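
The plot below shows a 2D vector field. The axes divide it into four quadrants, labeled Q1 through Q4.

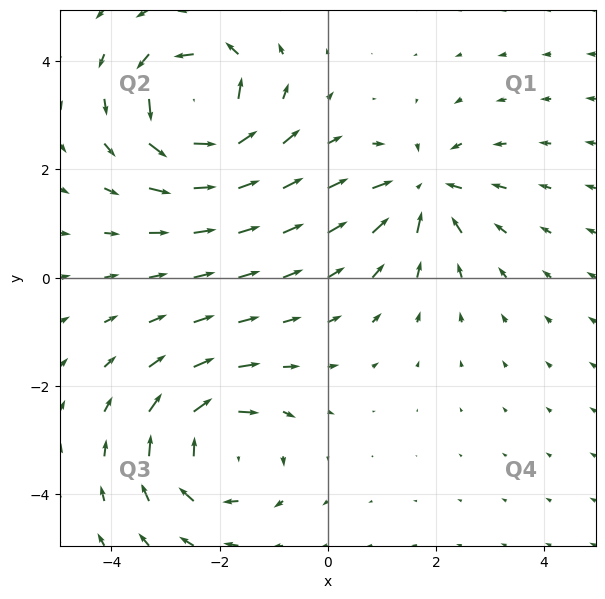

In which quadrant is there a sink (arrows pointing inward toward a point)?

The sink sits at approximately (1.7, 1.6), which lies in quadrant Q1. The divergence there is about -3, negative as expected for a sink.

Q1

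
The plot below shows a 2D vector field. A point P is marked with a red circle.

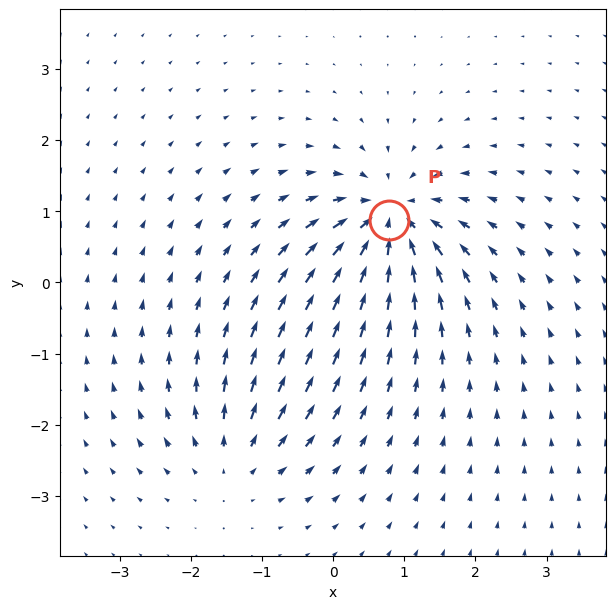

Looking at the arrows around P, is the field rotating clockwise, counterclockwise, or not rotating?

Near P at (0.8, 0.9) the arrows show no circulation. The curl there is ≈0.

not rotating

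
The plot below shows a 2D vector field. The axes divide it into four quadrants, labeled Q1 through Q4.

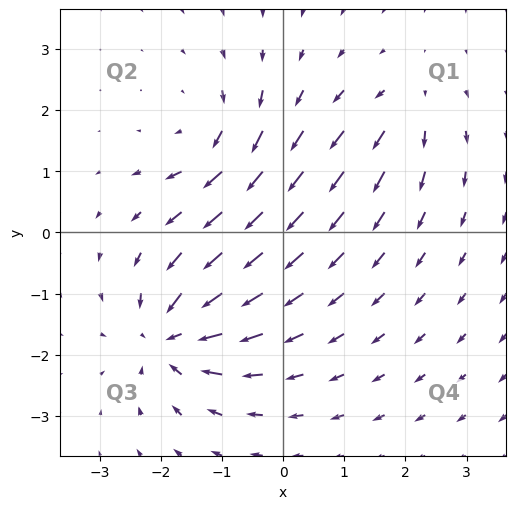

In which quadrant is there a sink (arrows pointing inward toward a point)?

Q3

The sink sits at approximately (-1.8, -1.7), which lies in quadrant Q3. The divergence there is about -7, negative as expected for a sink.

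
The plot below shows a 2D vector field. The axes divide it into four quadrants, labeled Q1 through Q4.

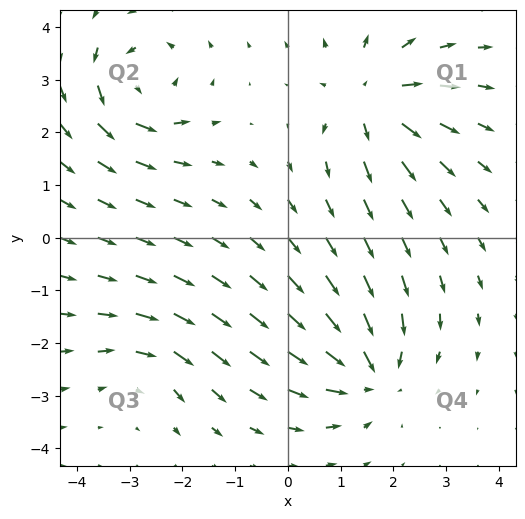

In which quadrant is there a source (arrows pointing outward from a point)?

Q1

The source sits at approximately (1.6, 2.6), which lies in quadrant Q1. The divergence there is about +5, positive as expected for a source.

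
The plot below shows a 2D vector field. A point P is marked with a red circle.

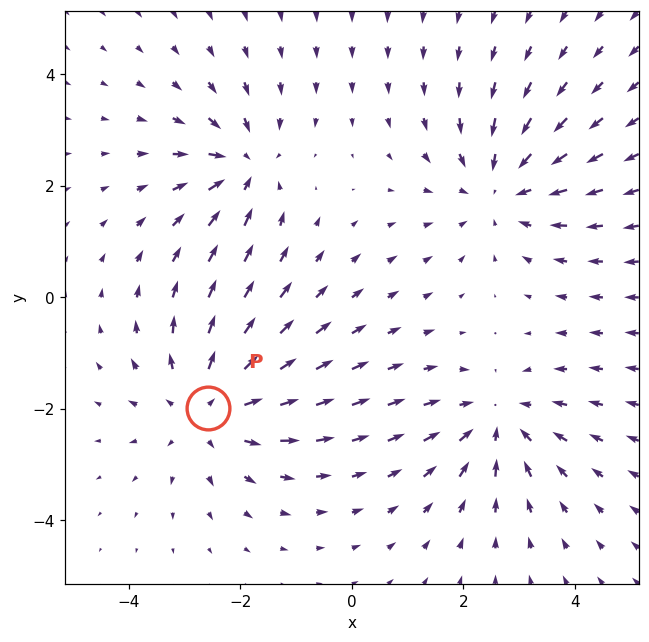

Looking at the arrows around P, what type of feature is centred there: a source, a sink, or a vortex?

At P (-2.6, -2.0) the arrows spread outward. Divergence about +4, curl ≈0 — positive divergence with near-zero curl is a source.

source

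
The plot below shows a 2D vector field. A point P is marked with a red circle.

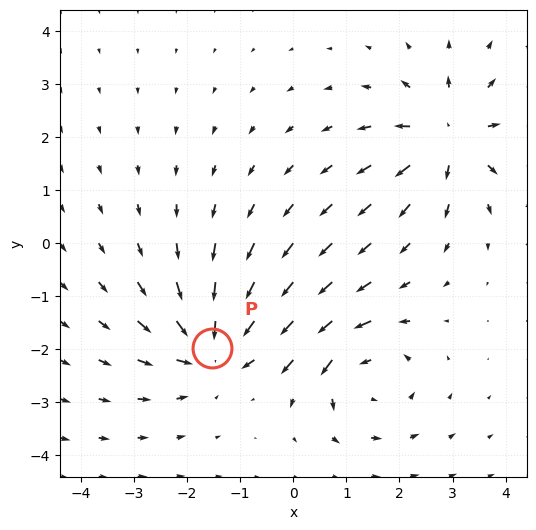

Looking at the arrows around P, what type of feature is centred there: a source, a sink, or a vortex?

At P (-1.5, -2.0) the arrows converge inward. Divergence about -6, curl ≈0 — negative divergence with near-zero curl is a sink.

sink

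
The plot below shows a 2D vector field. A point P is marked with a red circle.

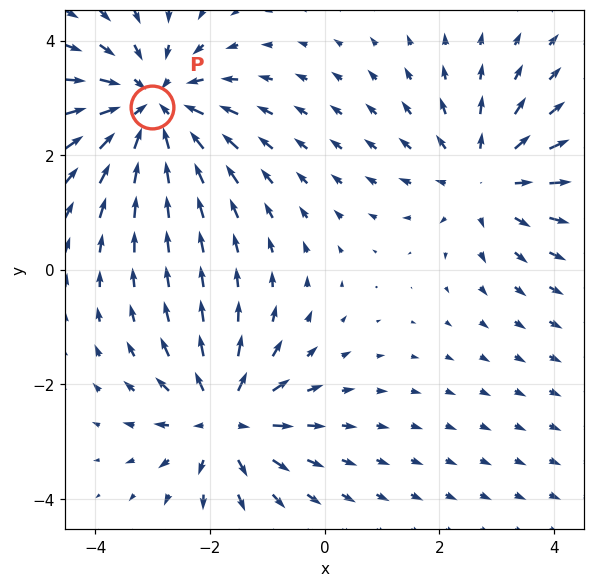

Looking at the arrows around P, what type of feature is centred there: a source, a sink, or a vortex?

sink

At P (-3.0, 2.8) the arrows converge inward. Divergence about -4, curl ≈0 — negative divergence with near-zero curl is a sink.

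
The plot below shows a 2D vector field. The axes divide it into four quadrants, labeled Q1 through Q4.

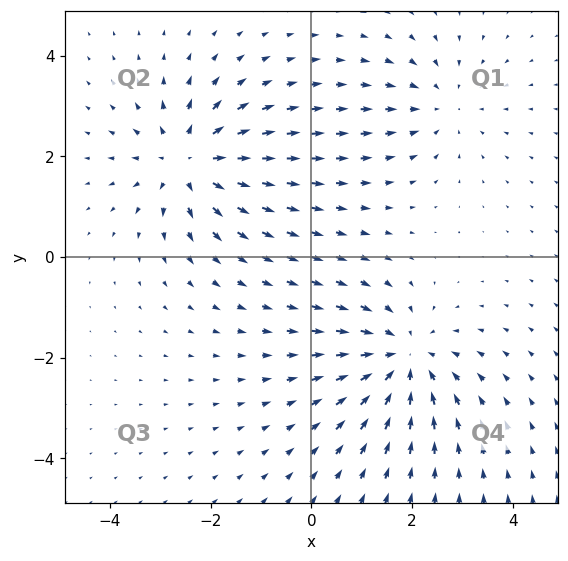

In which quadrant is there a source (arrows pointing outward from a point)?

Q2

The source sits at approximately (-2.4, 1.9), which lies in quadrant Q2. The divergence there is about +5, positive as expected for a source.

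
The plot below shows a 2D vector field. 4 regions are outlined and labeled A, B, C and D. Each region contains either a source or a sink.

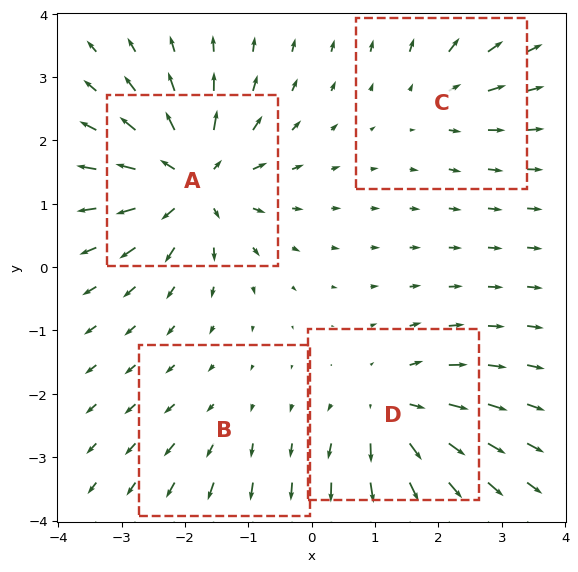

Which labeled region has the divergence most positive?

Divergence at each region's feature centre — A: about +9, B: about +3, C: about +4, D: about +7. Region A is most positive.

A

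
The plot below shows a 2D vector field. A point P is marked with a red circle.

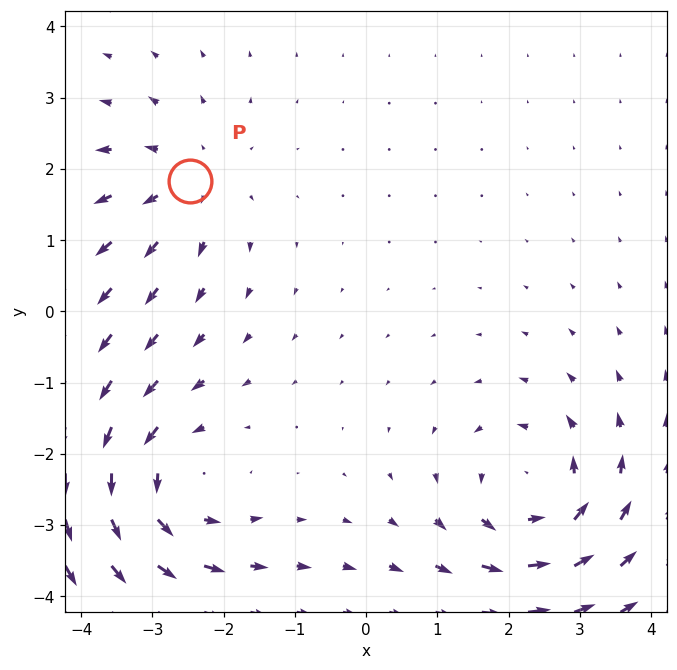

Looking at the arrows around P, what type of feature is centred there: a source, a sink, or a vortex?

At P (-2.5, 1.8) the arrows spread outward. Divergence about +3, curl ≈0 — positive divergence with near-zero curl is a source.

source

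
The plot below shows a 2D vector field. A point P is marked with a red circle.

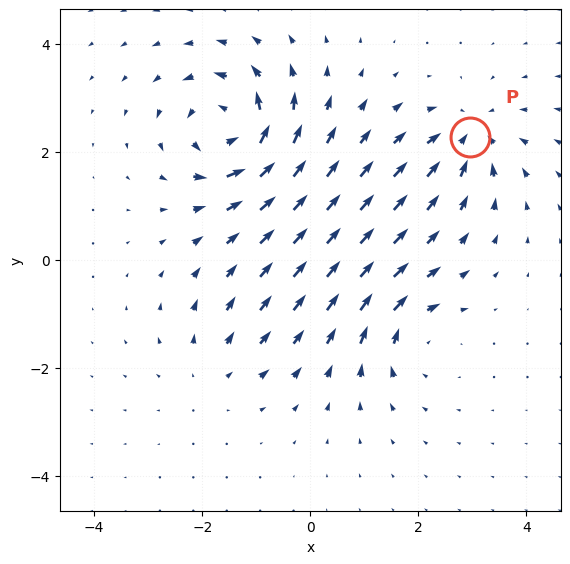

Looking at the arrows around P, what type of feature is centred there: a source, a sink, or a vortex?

At P (3.0, 2.3) the arrows converge inward. Divergence about -4, curl ≈0 — negative divergence with near-zero curl is a sink.

sink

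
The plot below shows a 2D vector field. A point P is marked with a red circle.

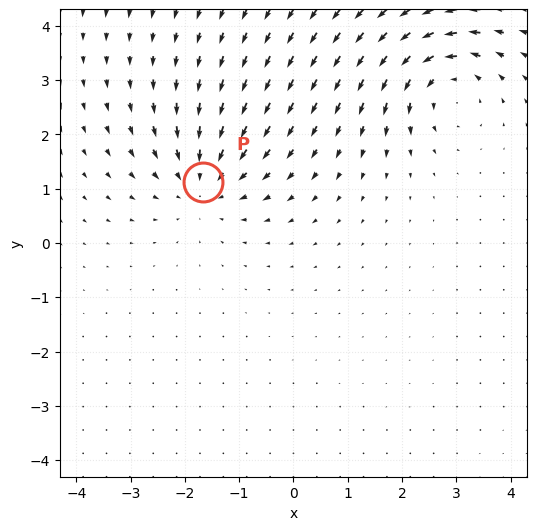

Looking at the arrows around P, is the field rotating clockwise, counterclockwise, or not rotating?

Near P at (-1.7, 1.1) the arrows show no circulation. The curl there is ≈0.

not rotating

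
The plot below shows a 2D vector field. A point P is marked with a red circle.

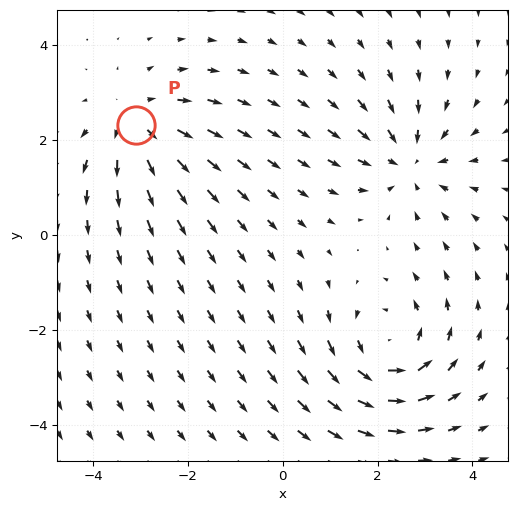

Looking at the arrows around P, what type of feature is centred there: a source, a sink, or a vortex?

At P (-3.1, 2.3) the arrows spread outward. Divergence about +3, curl ≈0 — positive divergence with near-zero curl is a source.

source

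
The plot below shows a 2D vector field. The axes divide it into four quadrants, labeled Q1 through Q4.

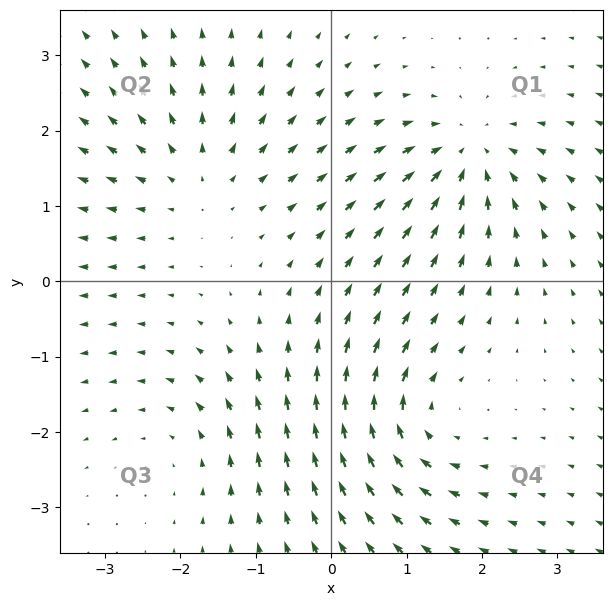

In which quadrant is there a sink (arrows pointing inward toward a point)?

The sink sits at approximately (1.8, 1.7), which lies in quadrant Q1. The divergence there is about -4, negative as expected for a sink.

Q1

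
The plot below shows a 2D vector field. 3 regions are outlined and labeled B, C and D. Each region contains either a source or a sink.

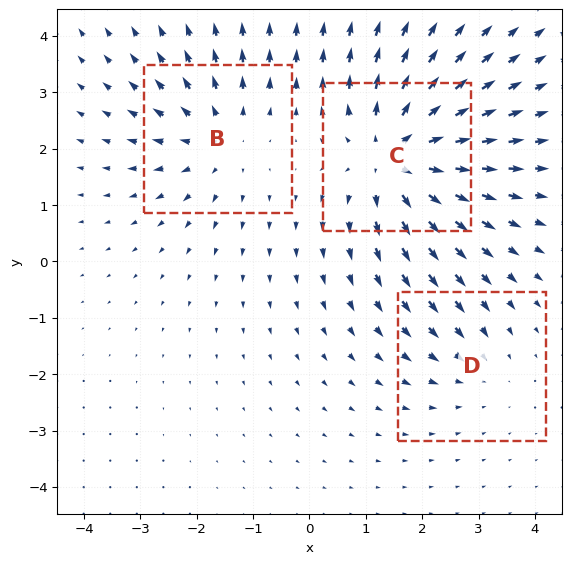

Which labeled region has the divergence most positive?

Divergence at each region's feature centre — B: about +3, C: about +5, D: about -2. Region C is most positive.

C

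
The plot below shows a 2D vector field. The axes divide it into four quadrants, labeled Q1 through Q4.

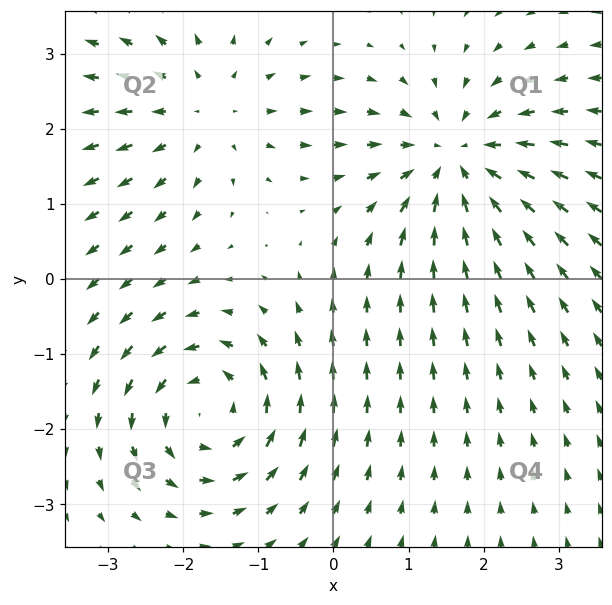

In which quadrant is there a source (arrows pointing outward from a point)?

The source sits at approximately (-1.7, 2.2), which lies in quadrant Q2. The divergence there is about +3, positive as expected for a source.

Q2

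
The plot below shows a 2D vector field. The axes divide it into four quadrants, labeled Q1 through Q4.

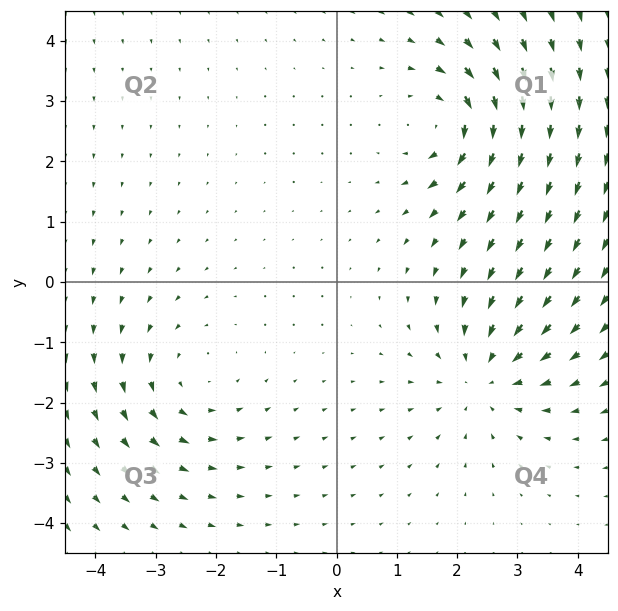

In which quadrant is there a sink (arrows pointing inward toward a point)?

The sink sits at approximately (2.5, -1.6), which lies in quadrant Q4. The divergence there is about -3, negative as expected for a sink.

Q4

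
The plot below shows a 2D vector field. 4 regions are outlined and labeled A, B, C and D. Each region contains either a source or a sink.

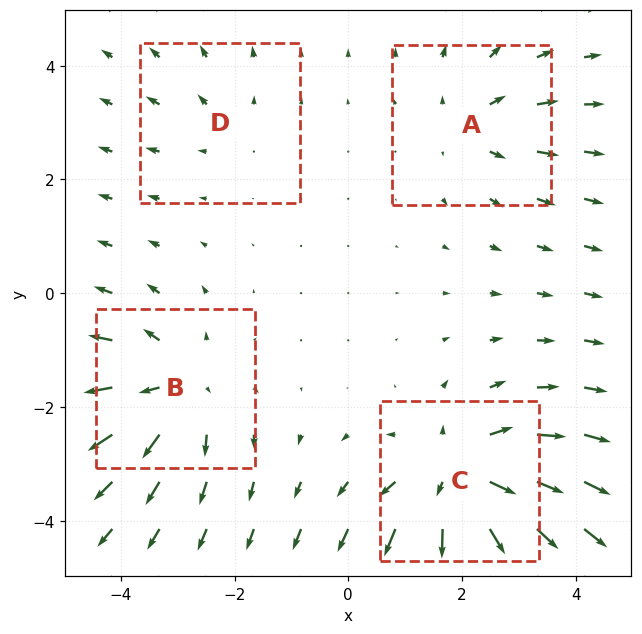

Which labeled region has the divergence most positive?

Divergence at each region's feature centre — A: about +3, B: about +5, C: about +7, D: about +2. Region C is most positive.

C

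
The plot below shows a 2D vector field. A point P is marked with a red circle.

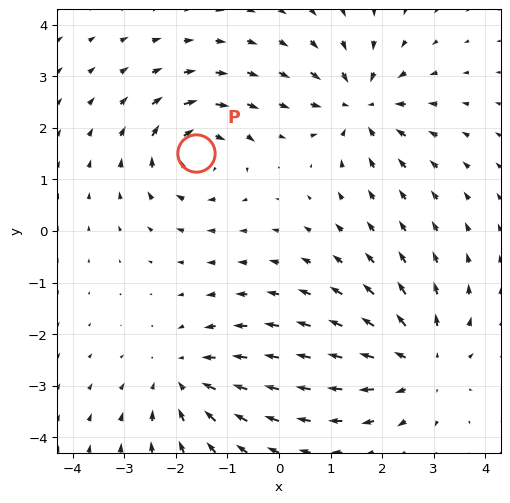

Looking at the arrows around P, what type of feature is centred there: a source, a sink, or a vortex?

At P (-1.6, 1.5) the arrows circulate clockwise. Divergence ≈0, curl about -5 — near-zero divergence with nonzero curl is a vortex.

vortex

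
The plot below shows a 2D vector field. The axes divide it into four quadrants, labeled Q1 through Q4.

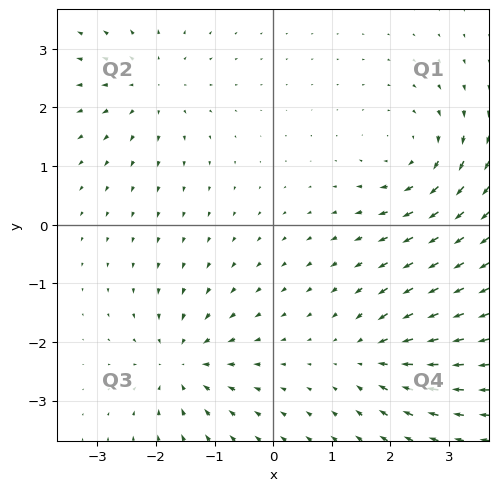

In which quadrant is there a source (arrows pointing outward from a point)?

The source sits at approximately (-2.1, 2.4), which lies in quadrant Q2. The divergence there is about +4, positive as expected for a source.

Q2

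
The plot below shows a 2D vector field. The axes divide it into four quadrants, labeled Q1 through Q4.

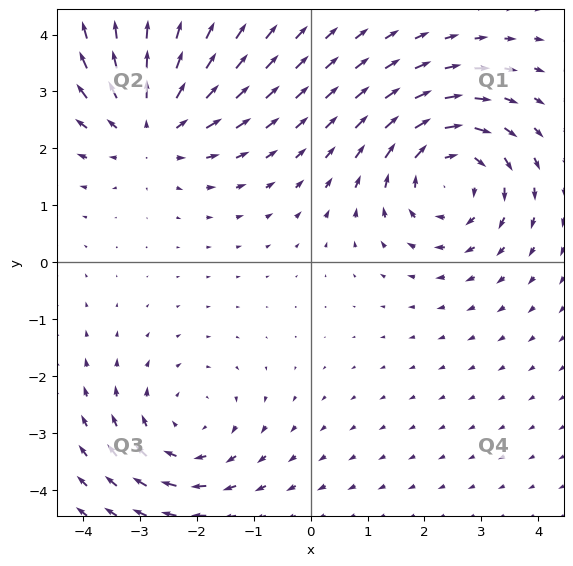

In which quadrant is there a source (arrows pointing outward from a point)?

Q2

The source sits at approximately (-2.8, 2.4), which lies in quadrant Q2. The divergence there is about +4, positive as expected for a source.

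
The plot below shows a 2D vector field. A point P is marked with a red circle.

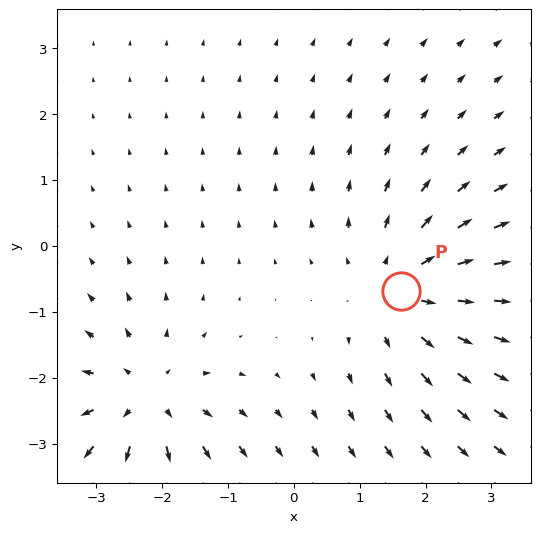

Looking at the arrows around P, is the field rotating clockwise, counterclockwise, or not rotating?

not rotating

Near P at (1.6, -0.7) the arrows show no circulation. The curl there is ≈0.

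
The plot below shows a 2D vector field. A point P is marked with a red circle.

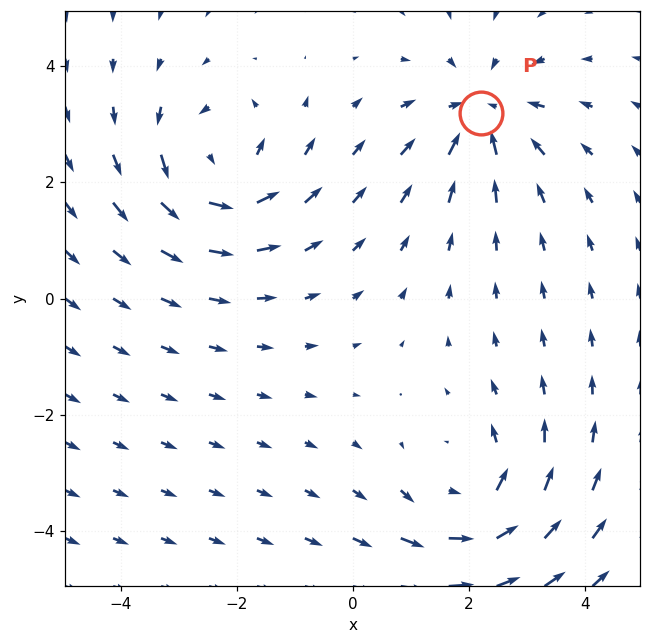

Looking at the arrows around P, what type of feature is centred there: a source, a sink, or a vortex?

At P (2.2, 3.2) the arrows converge inward. Divergence about -4, curl ≈0 — negative divergence with near-zero curl is a sink.

sink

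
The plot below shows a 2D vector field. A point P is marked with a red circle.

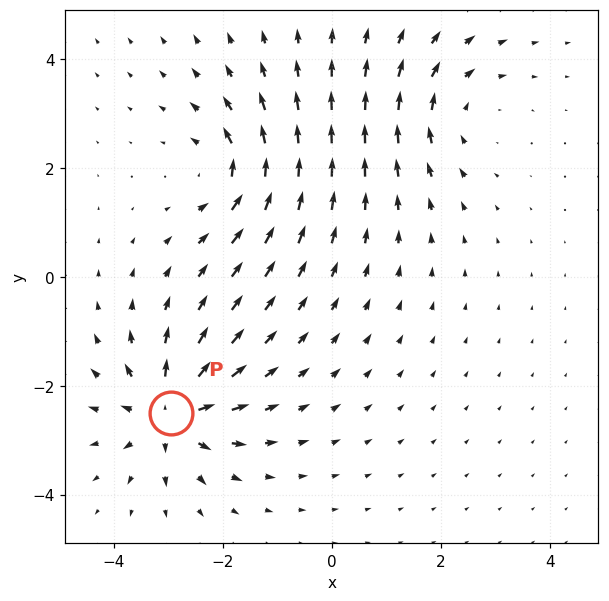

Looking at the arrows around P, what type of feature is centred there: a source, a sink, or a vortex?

At P (-3.0, -2.5) the arrows spread outward. Divergence about +7, curl ≈0 — positive divergence with near-zero curl is a source.

source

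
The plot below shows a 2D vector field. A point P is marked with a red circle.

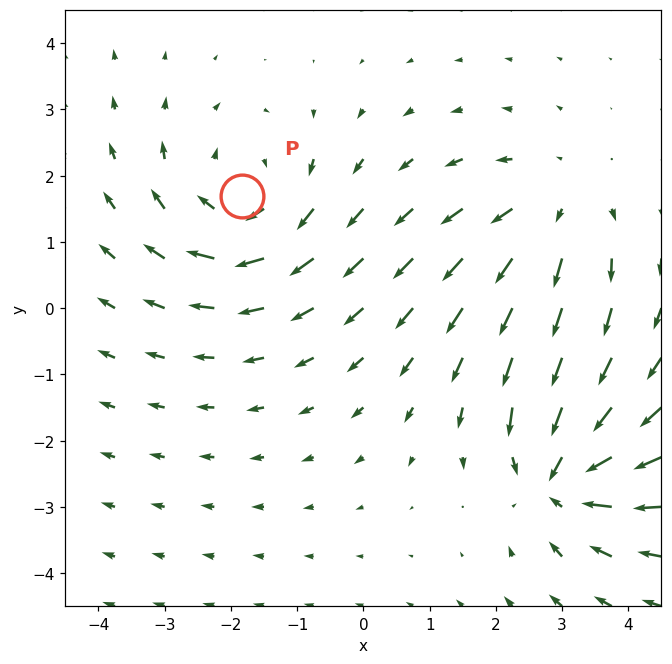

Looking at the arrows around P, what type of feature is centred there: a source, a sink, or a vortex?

At P (-1.8, 1.7) the arrows circulate clockwise. Divergence ≈0, curl about -5 — near-zero divergence with nonzero curl is a vortex.

vortex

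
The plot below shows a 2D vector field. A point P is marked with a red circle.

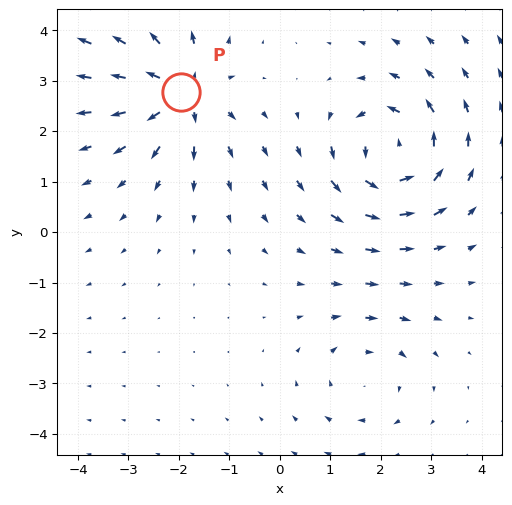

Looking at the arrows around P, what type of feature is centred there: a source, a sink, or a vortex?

source

At P (-2.0, 2.8) the arrows spread outward. Divergence about +6, curl ≈0 — positive divergence with near-zero curl is a source.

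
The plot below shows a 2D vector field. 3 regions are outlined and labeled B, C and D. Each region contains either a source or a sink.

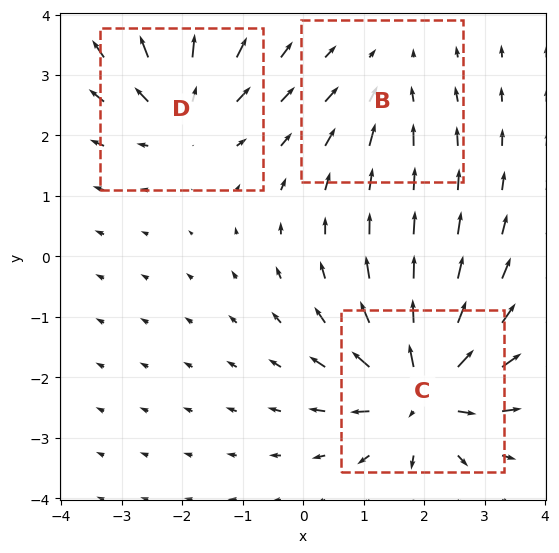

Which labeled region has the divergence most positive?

Divergence at each region's feature centre — B: about -2, C: about +6, D: about +3. Region C is most positive.

C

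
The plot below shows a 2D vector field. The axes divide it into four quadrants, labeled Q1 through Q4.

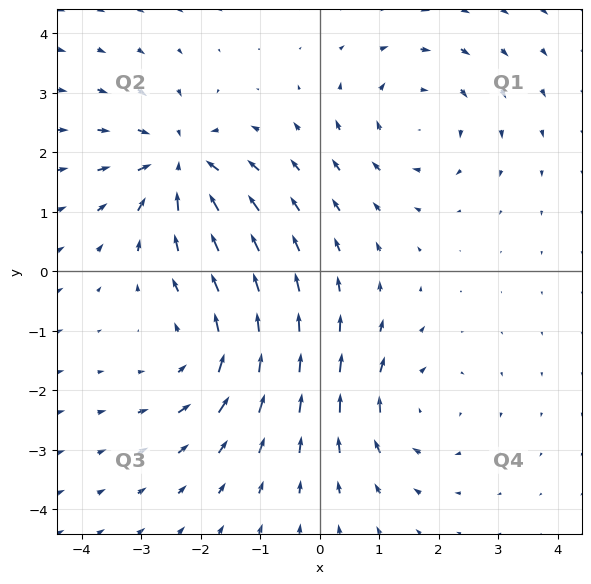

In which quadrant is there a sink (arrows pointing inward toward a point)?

The sink sits at approximately (-2.4, 1.8), which lies in quadrant Q2. The divergence there is about -6, negative as expected for a sink.

Q2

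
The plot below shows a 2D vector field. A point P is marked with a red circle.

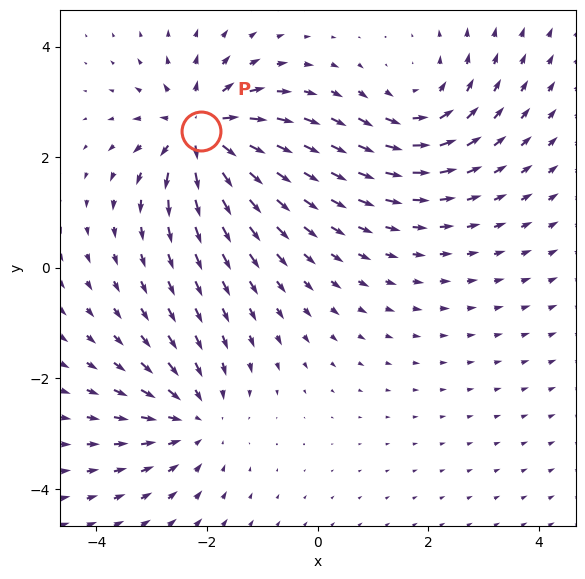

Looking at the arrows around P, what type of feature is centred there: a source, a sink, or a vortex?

source

At P (-2.1, 2.5) the arrows spread outward. Divergence about +5, curl ≈0 — positive divergence with near-zero curl is a source.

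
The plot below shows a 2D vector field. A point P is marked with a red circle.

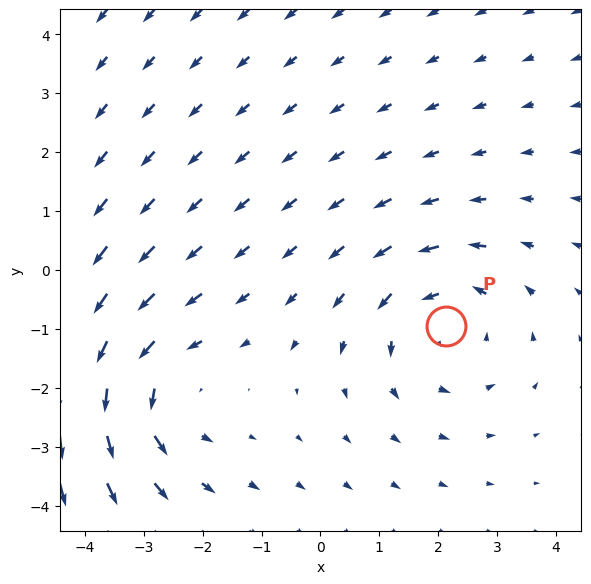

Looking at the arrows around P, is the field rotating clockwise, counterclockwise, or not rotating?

Near P at (2.1, -0.9) the arrows circulate counterclockwise. The curl (z-component) there is about +2; positive curl means counterclockwise rotation.

counterclockwise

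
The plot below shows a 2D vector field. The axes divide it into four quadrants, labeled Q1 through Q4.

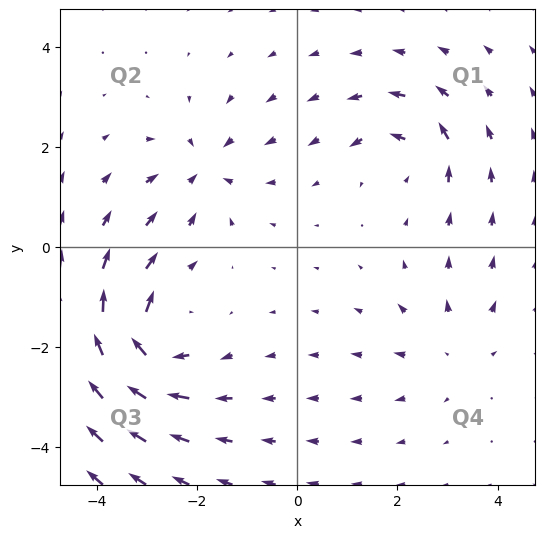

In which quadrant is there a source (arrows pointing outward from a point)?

The source sits at approximately (3.1, -2.1), which lies in quadrant Q4. The divergence there is about +2, positive as expected for a source.

Q4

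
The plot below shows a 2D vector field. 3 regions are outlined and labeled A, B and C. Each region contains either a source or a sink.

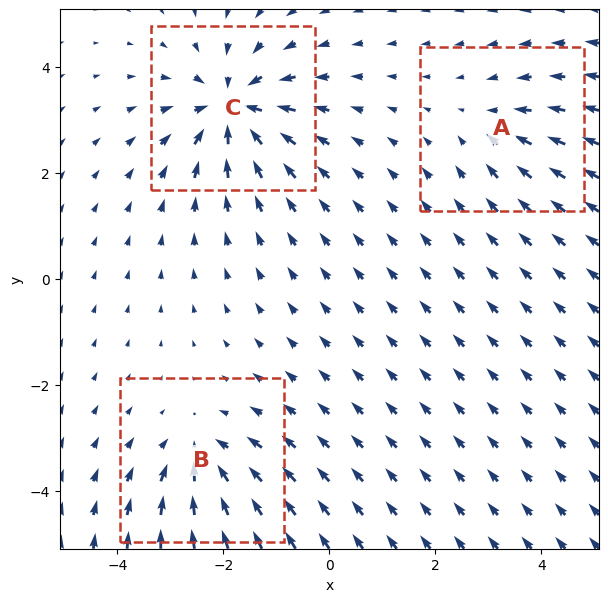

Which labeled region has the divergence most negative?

Divergence at each region's feature centre — A: about -2, B: about -4, C: about -5. Region C is most negative.

C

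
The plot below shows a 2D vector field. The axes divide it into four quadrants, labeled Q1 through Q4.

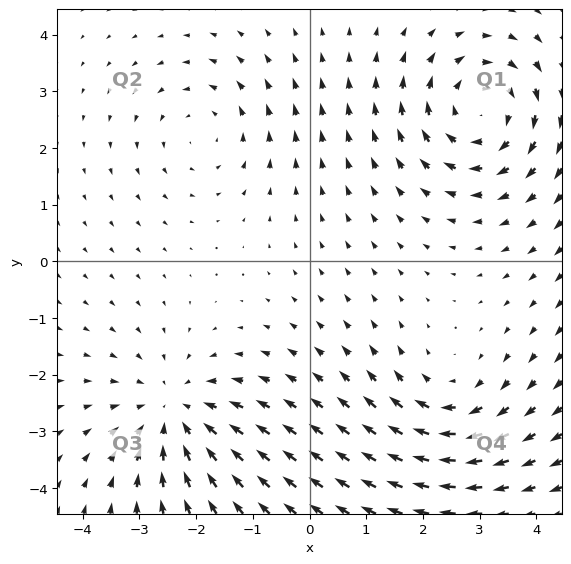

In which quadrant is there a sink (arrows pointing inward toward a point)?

The sink sits at approximately (-2.4, -2.7), which lies in quadrant Q3. The divergence there is about -4, negative as expected for a sink.

Q3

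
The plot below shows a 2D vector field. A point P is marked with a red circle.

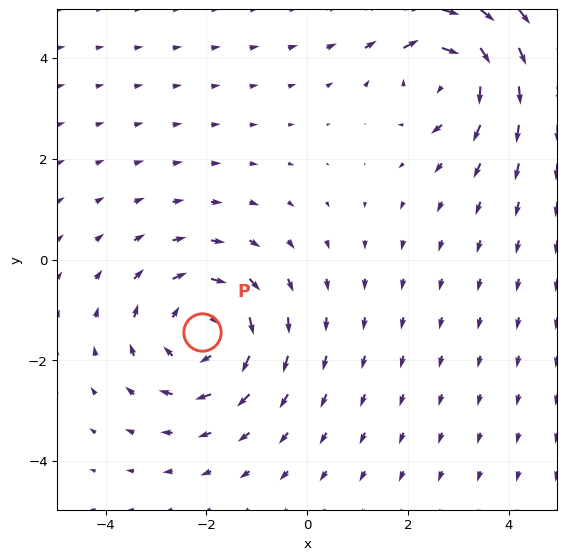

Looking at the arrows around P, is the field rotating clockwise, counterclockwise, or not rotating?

Near P at (-2.1, -1.4) the arrows circulate clockwise. The curl (z-component) there is about -4; negative curl means clockwise rotation.

clockwise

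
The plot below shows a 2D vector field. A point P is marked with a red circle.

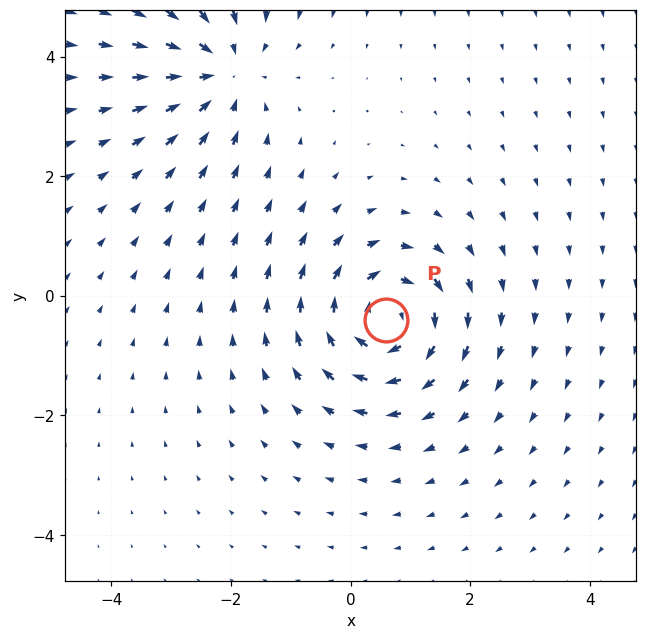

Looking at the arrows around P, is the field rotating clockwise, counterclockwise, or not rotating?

clockwise

Near P at (0.6, -0.4) the arrows circulate clockwise. The curl (z-component) there is about -5; negative curl means clockwise rotation.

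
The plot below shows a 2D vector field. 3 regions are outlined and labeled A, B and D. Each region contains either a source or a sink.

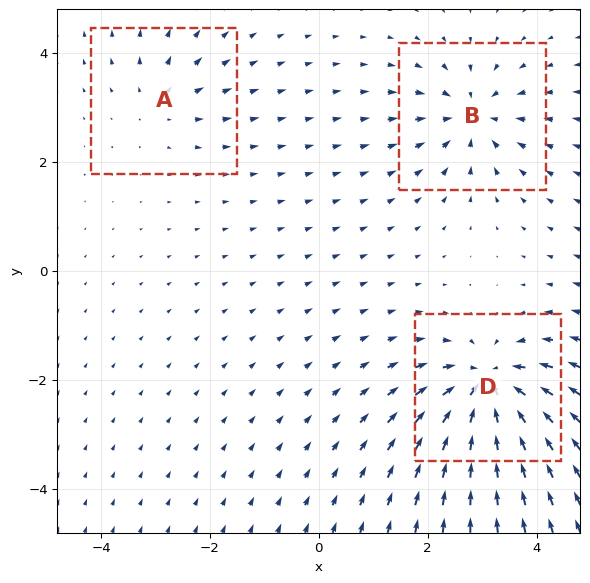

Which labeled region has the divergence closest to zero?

A

Divergence at each region's feature centre — A: about +2, B: about -4, D: about -6. Region A is closest to zero.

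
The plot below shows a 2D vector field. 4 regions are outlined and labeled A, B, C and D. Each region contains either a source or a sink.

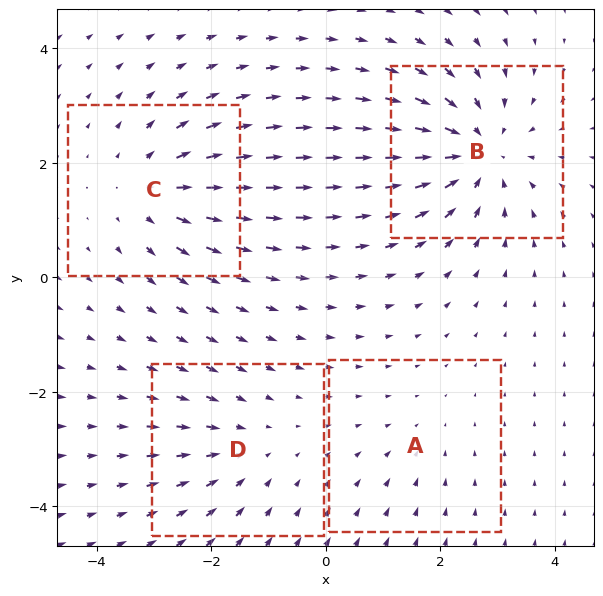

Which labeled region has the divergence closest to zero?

A

Divergence at each region's feature centre — A: about -2, B: about -6, C: about +4, D: about -3. Region A is closest to zero.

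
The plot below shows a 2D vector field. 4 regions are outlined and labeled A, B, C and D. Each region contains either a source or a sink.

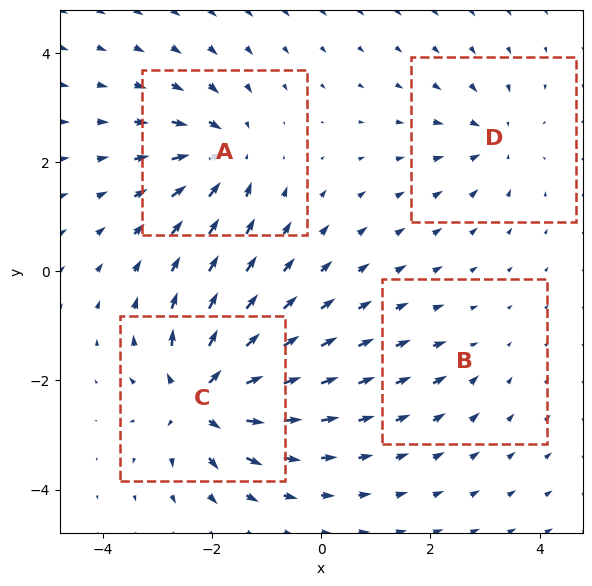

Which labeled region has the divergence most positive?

Divergence at each region's feature centre — A: about -6, B: about -2, C: about +9, D: about -4. Region C is most positive.

C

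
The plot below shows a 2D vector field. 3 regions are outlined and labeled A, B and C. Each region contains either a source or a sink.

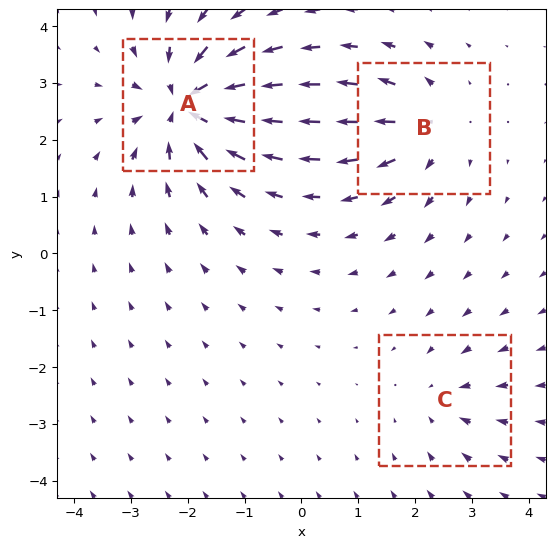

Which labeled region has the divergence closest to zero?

C

Divergence at each region's feature centre — A: about -6, B: about +4, C: about -2. Region C is closest to zero.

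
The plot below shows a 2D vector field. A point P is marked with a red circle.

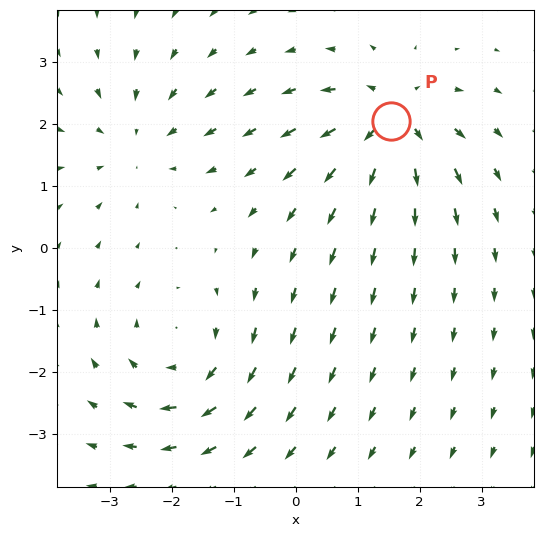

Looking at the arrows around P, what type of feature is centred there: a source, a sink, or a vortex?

At P (1.5, 2.0) the arrows spread outward. Divergence about +4, curl ≈0 — positive divergence with near-zero curl is a source.

source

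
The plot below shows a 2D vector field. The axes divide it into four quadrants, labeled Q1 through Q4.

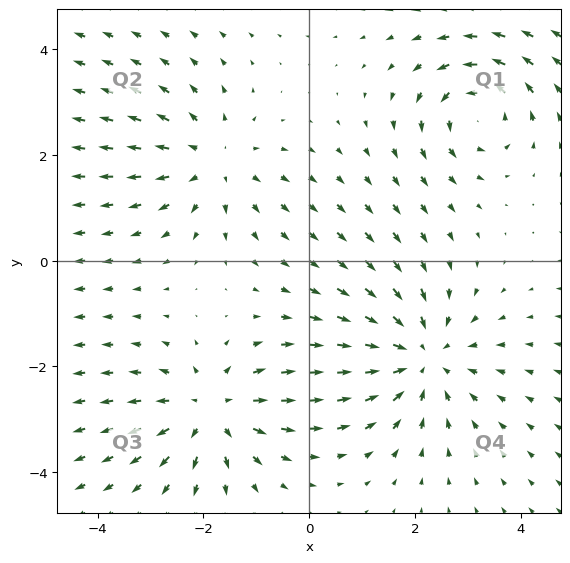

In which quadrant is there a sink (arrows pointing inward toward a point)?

The sink sits at approximately (2.1, -1.8), which lies in quadrant Q4. The divergence there is about -3, negative as expected for a sink.

Q4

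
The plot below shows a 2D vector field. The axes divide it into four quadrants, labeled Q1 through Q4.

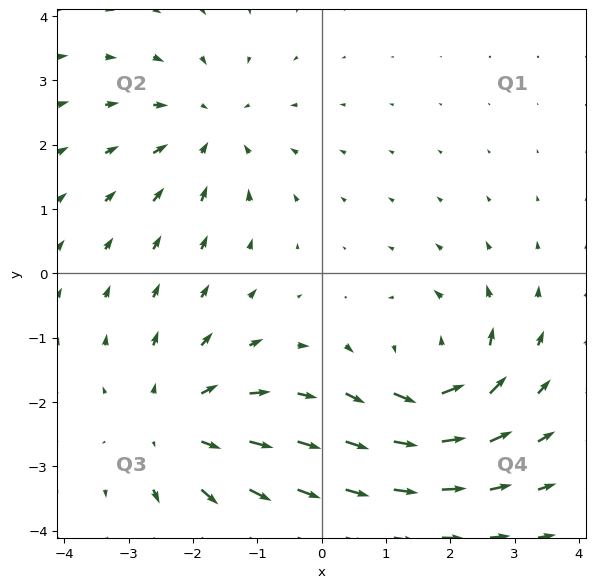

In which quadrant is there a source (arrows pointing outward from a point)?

The source sits at approximately (-2.3, -2.4), which lies in quadrant Q3. The divergence there is about +4, positive as expected for a source.

Q3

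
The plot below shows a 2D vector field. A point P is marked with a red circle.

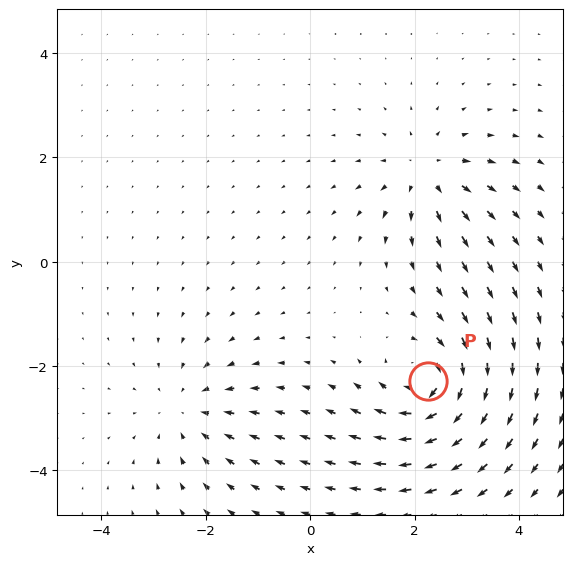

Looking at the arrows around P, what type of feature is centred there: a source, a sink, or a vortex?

At P (2.3, -2.3) the arrows circulate clockwise. Divergence ≈0, curl about -5 — near-zero divergence with nonzero curl is a vortex.

vortex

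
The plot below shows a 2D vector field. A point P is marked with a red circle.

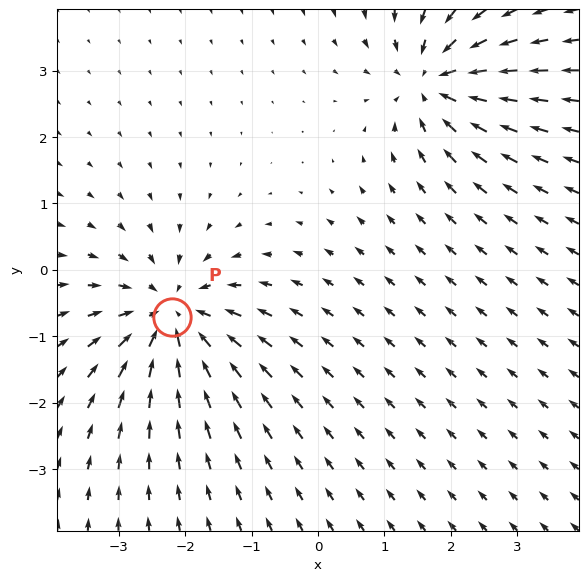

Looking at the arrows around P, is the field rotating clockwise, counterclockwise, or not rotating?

not rotating

Near P at (-2.2, -0.7) the arrows show no circulation. The curl there is ≈0.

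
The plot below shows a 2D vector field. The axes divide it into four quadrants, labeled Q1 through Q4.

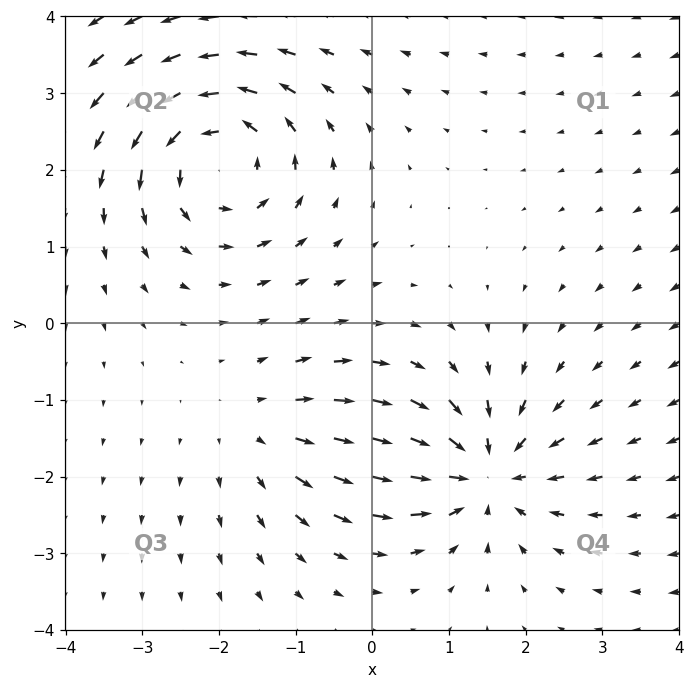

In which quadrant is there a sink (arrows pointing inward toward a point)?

Q4

The sink sits at approximately (1.5, -2.0), which lies in quadrant Q4. The divergence there is about -5, negative as expected for a sink.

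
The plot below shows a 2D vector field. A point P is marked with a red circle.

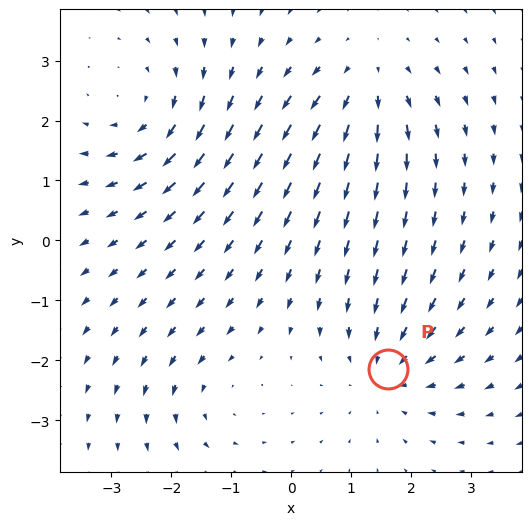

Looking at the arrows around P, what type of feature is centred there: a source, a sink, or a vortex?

sink

At P (1.6, -2.2) the arrows converge inward. Divergence about -4, curl ≈0 — negative divergence with near-zero curl is a sink.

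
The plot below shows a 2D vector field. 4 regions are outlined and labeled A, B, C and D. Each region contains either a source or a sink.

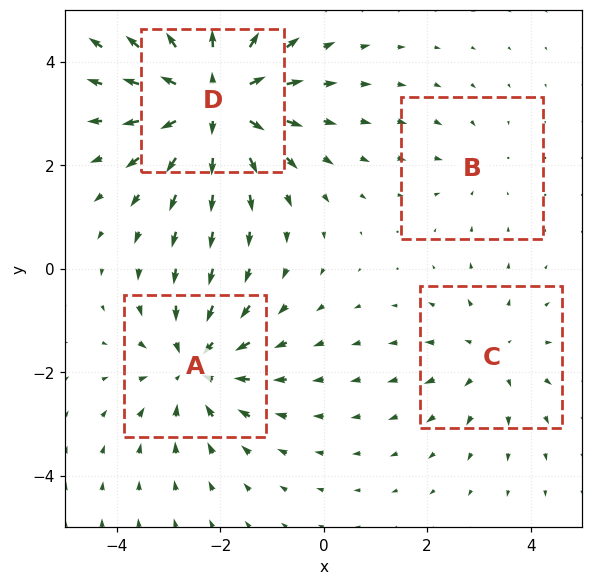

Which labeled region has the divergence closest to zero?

Divergence at each region's feature centre — A: about -4, B: about -2, C: about +3, D: about +6. Region B is closest to zero.

B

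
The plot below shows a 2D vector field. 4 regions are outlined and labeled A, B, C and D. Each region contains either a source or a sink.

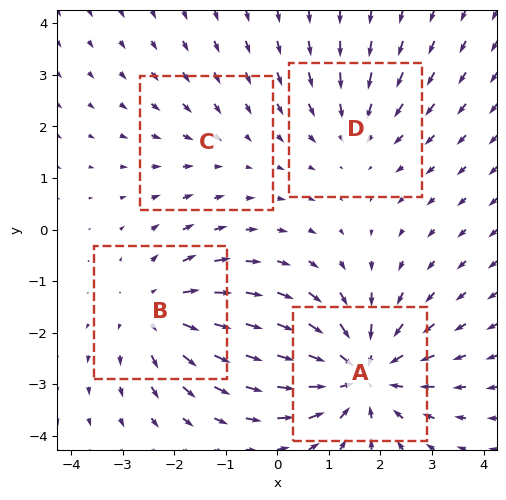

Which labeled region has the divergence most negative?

A

Divergence at each region's feature centre — A: about -6, B: about +4, C: about -2, D: about -3. Region A is most negative.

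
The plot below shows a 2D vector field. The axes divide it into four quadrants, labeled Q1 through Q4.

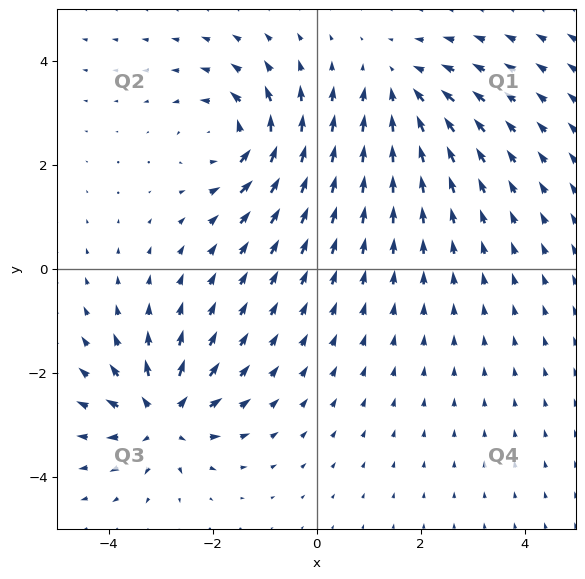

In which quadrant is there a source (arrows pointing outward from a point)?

The source sits at approximately (-3.0, -2.8), which lies in quadrant Q3. The divergence there is about +5, positive as expected for a source.

Q3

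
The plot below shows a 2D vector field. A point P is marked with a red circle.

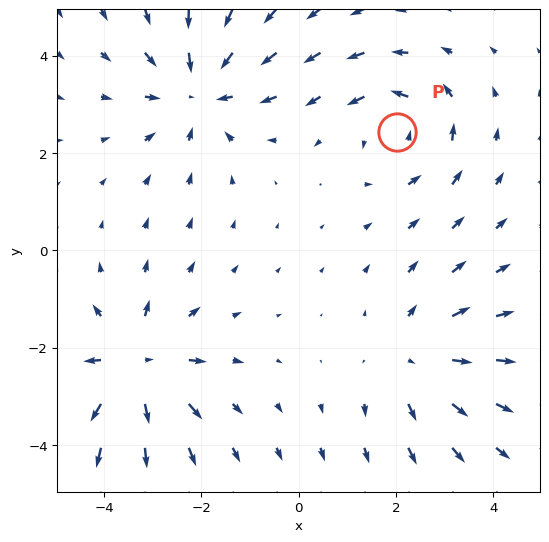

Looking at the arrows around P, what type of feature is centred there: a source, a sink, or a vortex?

At P (2.0, 2.4) the arrows circulate counterclockwise. Divergence ≈0, curl about +3 — near-zero divergence with nonzero curl is a vortex.

vortex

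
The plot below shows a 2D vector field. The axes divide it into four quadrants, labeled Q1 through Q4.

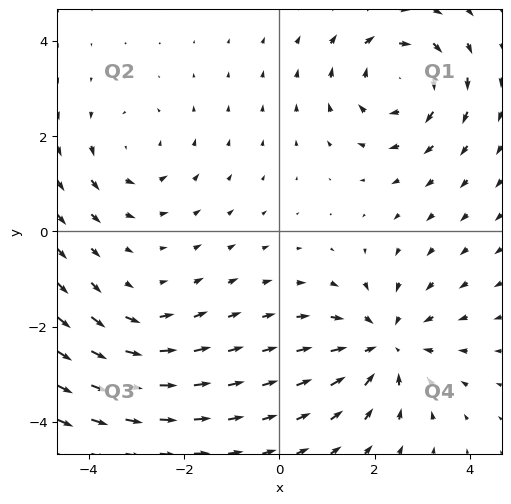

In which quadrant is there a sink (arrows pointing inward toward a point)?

The sink sits at approximately (2.2, -2.4), which lies in quadrant Q4. The divergence there is about -4, negative as expected for a sink.

Q4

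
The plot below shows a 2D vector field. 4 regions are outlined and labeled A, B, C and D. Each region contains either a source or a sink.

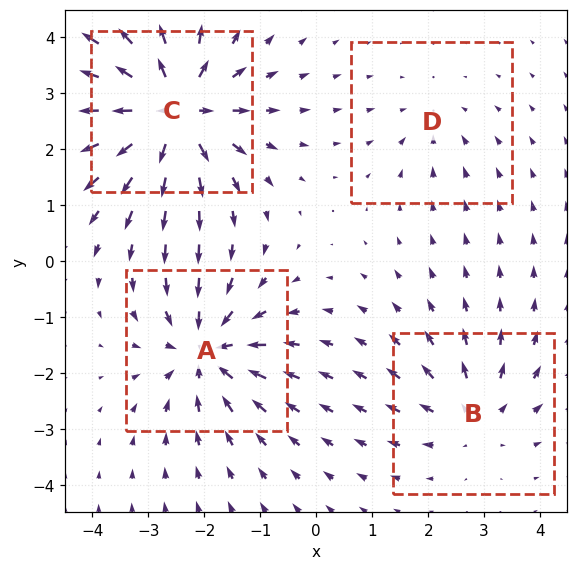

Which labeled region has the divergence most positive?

C

Divergence at each region's feature centre — A: about -6, B: about +4, C: about +8, D: about -2. Region C is most positive.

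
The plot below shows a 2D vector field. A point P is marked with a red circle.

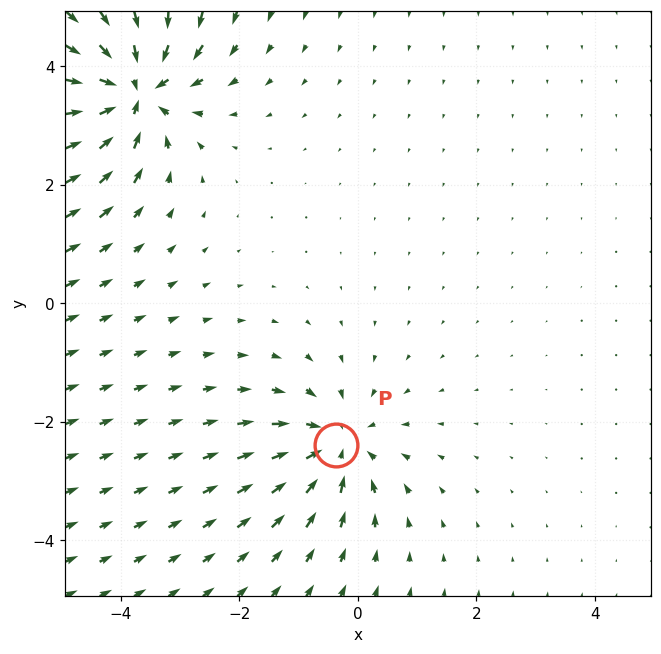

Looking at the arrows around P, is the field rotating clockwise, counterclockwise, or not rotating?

Near P at (-0.4, -2.4) the arrows show no circulation. The curl there is ≈0.

not rotating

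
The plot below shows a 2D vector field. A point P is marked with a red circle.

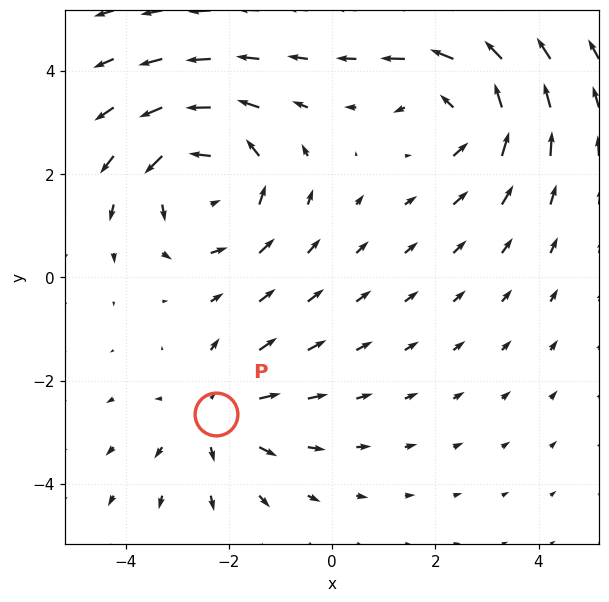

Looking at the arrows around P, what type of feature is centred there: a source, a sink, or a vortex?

source

At P (-2.3, -2.7) the arrows spread outward. Divergence about +3, curl ≈0 — positive divergence with near-zero curl is a source.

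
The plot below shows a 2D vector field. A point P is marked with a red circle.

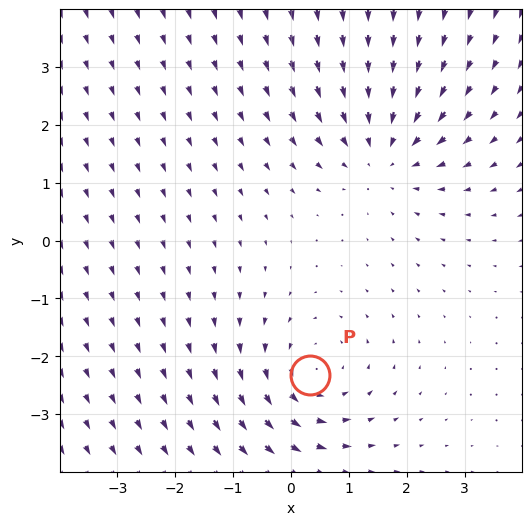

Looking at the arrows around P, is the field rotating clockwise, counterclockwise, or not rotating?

counterclockwise

Near P at (0.3, -2.3) the arrows circulate counterclockwise. The curl (z-component) there is about +3; positive curl means counterclockwise rotation.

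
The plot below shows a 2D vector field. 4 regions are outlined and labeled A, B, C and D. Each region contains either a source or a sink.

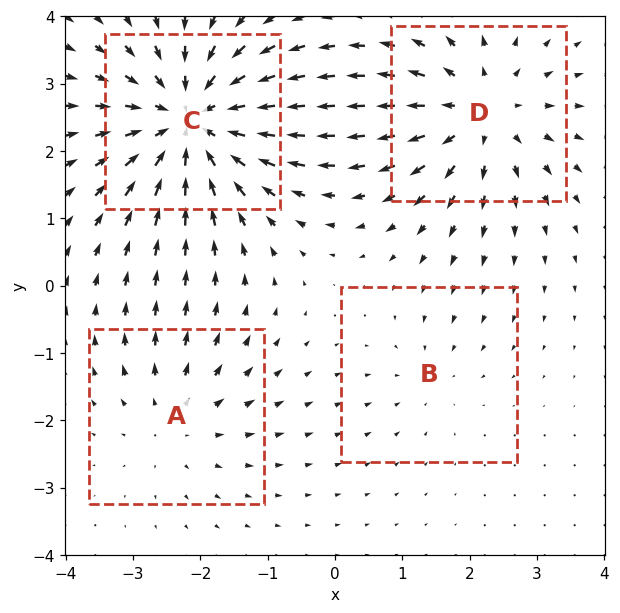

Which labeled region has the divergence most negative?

C

Divergence at each region's feature centre — A: about +3, B: about -2, C: about -6, D: about +5. Region C is most negative.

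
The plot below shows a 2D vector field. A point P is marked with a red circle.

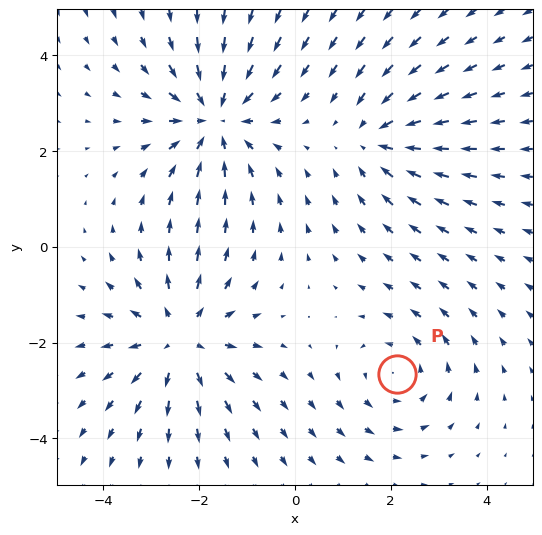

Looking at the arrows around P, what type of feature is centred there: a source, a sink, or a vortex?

vortex

At P (2.1, -2.7) the arrows circulate counterclockwise. Divergence ≈0, curl about +3 — near-zero divergence with nonzero curl is a vortex.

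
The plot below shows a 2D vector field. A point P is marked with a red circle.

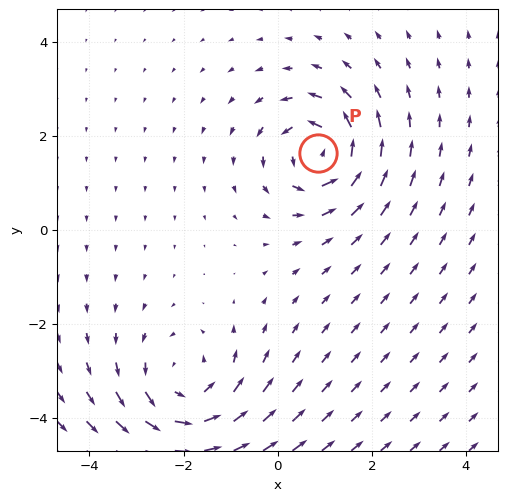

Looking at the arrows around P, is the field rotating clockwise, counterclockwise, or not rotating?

Near P at (0.8, 1.6) the arrows circulate counterclockwise. The curl (z-component) there is about +4; positive curl means counterclockwise rotation.

counterclockwise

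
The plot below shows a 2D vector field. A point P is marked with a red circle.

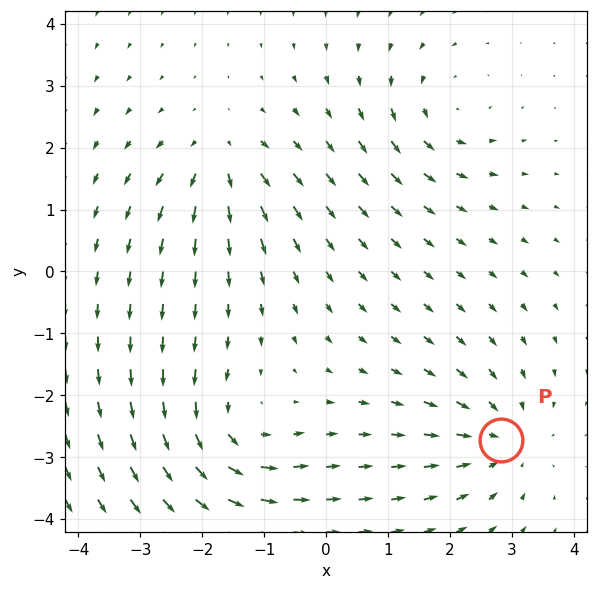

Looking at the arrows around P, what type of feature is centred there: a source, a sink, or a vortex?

At P (2.8, -2.7) the arrows converge inward. Divergence about -4, curl ≈0 — negative divergence with near-zero curl is a sink.

sink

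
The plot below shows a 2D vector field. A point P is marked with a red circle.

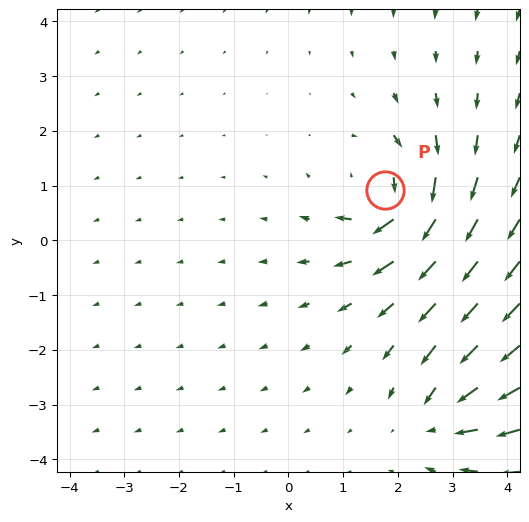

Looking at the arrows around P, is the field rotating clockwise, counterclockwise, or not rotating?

Near P at (1.8, 0.9) the arrows circulate clockwise. The curl (z-component) there is about -5; negative curl means clockwise rotation.

clockwise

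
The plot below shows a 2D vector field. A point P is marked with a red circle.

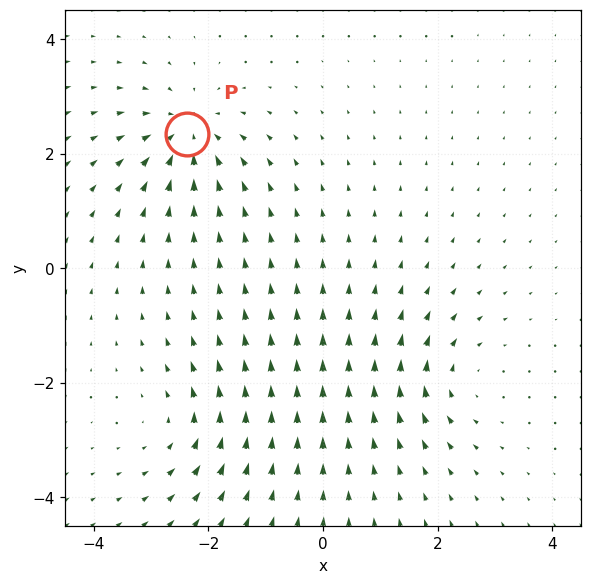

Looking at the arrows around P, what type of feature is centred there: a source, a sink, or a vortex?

At P (-2.4, 2.3) the arrows converge inward. Divergence about -6, curl ≈0 — negative divergence with near-zero curl is a sink.

sink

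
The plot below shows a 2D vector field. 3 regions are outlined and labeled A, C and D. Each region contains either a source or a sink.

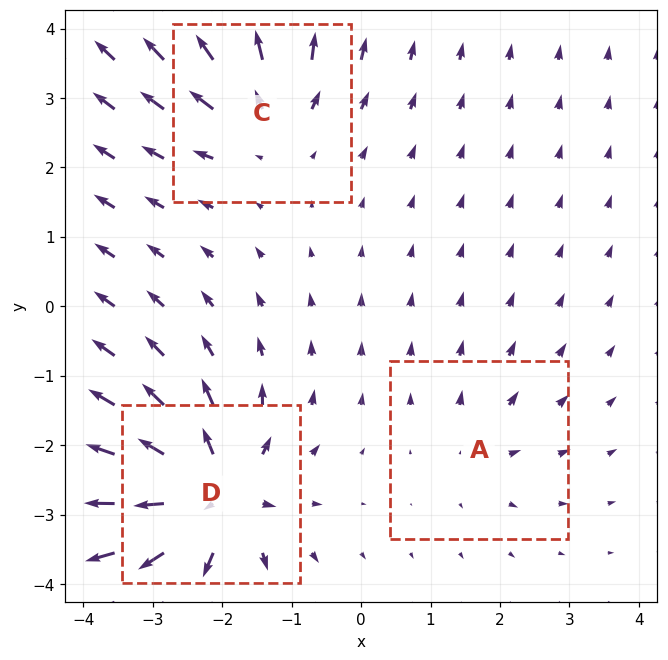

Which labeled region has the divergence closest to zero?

A

Divergence at each region's feature centre — A: about +2, C: about +4, D: about +7. Region A is closest to zero.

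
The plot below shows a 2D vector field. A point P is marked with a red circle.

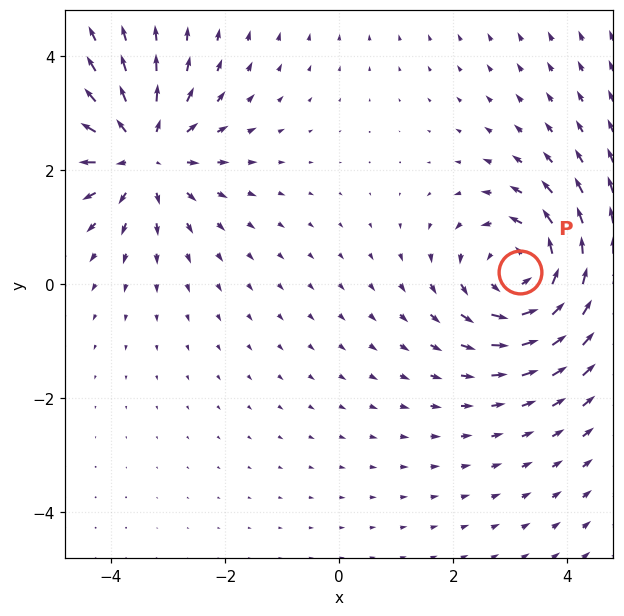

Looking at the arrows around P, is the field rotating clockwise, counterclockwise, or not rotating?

Near P at (3.2, 0.2) the arrows circulate counterclockwise. The curl (z-component) there is about +4; positive curl means counterclockwise rotation.

counterclockwise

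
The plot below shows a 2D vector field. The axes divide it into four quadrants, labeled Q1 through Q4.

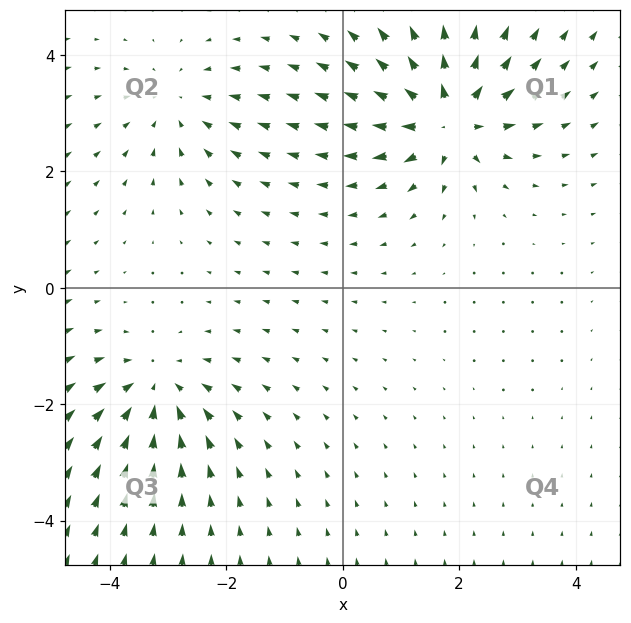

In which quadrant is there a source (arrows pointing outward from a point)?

The source sits at approximately (1.8, 2.9), which lies in quadrant Q1. The divergence there is about +6, positive as expected for a source.

Q1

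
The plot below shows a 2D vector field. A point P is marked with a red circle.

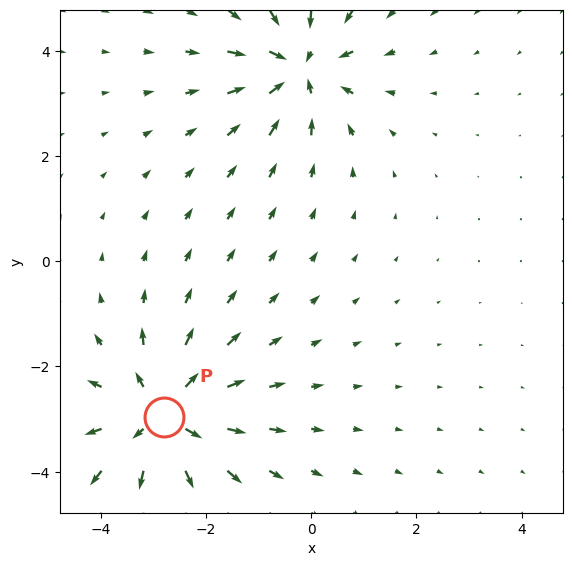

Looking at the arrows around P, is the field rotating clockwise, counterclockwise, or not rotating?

not rotating

Near P at (-2.8, -3.0) the arrows show no circulation. The curl there is ≈0.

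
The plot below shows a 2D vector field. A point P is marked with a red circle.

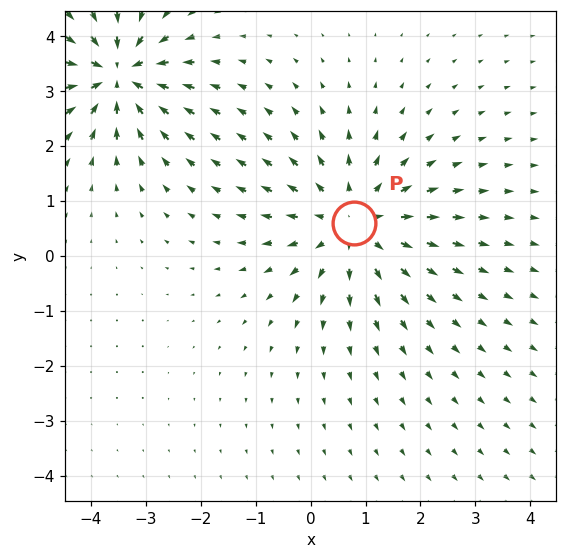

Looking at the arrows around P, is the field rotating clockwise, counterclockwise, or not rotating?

not rotating

Near P at (0.8, 0.6) the arrows show no circulation. The curl there is ≈0.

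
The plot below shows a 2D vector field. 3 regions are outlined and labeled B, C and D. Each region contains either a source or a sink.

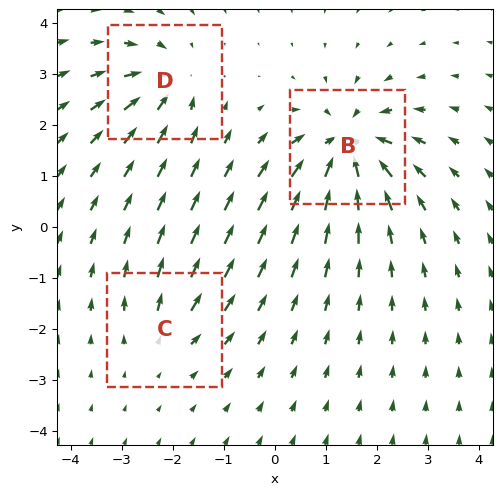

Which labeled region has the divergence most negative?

B

Divergence at each region's feature centre — B: about -6, C: about +3, D: about -4. Region B is most negative.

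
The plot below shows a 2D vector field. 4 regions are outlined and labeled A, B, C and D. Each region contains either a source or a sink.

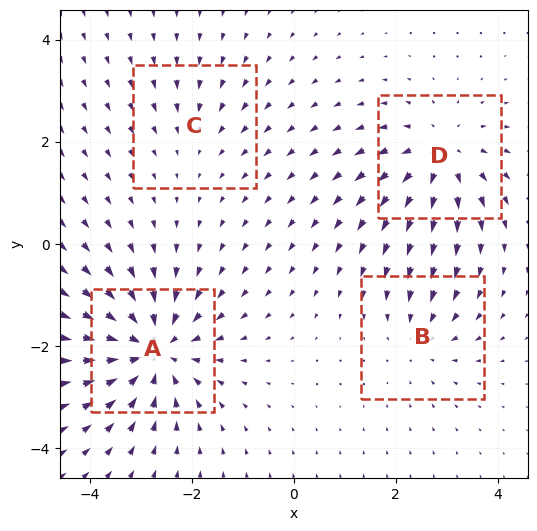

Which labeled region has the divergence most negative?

A

Divergence at each region's feature centre — A: about -7, B: about -3, C: about -2, D: about +5. Region A is most negative.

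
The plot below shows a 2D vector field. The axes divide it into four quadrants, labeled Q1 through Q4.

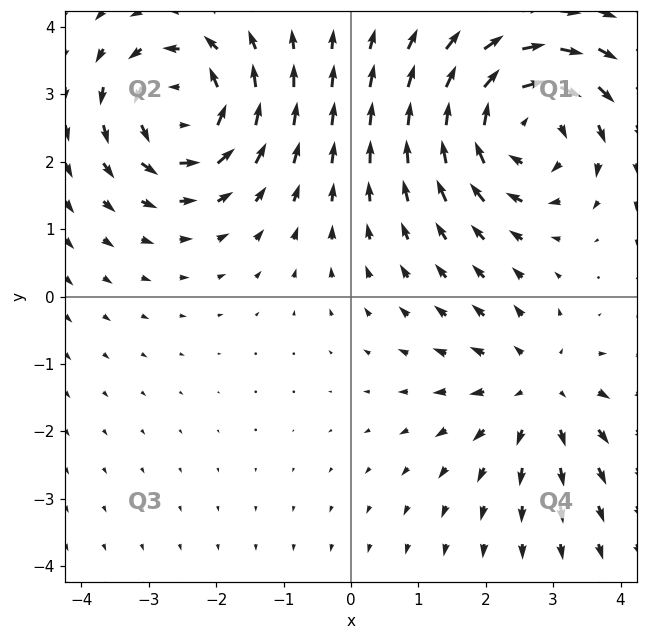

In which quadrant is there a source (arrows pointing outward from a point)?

The source sits at approximately (2.8, -1.4), which lies in quadrant Q4. The divergence there is about +3, positive as expected for a source.

Q4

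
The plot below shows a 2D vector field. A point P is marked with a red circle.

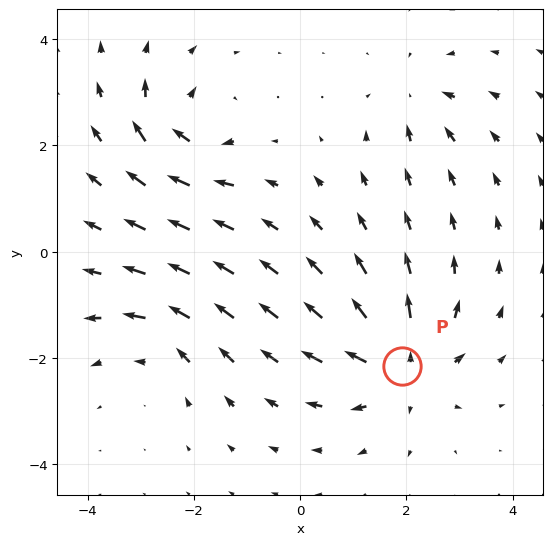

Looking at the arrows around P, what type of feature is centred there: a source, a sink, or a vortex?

At P (1.9, -2.2) the arrows spread outward. Divergence about +6, curl ≈0 — positive divergence with near-zero curl is a source.

source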